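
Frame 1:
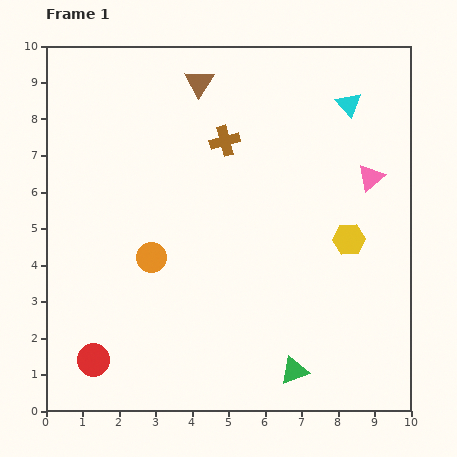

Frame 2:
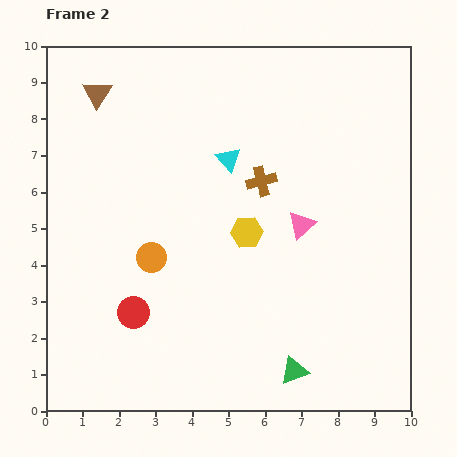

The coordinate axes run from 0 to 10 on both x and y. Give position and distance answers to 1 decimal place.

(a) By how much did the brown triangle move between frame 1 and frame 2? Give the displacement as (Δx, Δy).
(-2.8, -0.3)

The brown triangle was at (4.2, 9.0) in frame 1 and (1.4, 8.7) in frame 2.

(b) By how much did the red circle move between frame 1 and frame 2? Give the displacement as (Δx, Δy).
(1.1, 1.3)

The red circle was at (1.3, 1.4) in frame 1 and (2.4, 2.7) in frame 2.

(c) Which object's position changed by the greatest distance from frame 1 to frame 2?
the cyan triangle

(moved 3.6; next 2.8)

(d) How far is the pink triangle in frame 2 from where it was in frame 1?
2.3

The pink triangle moved from (8.9, 6.4) to (7.0, 5.1), a distance of √(1.9² + 1.3²) ≈ 2.3.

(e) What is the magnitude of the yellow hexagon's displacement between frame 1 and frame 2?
2.8

The yellow hexagon moved from (8.3, 4.7) to (5.5, 4.9), a distance of √(2.8² + 0.2²) ≈ 2.8.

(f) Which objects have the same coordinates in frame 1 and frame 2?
the orange circle, the green triangle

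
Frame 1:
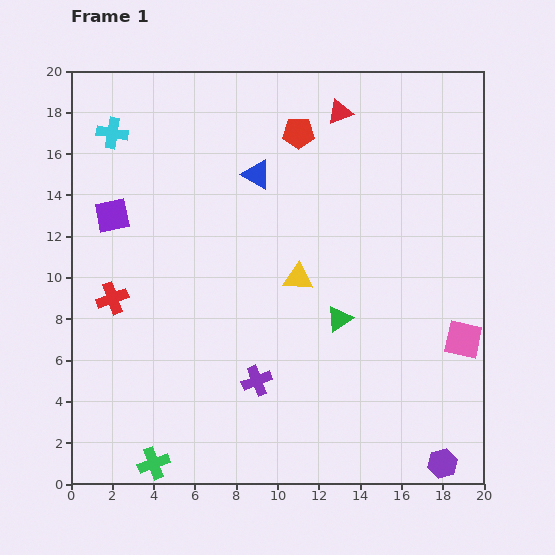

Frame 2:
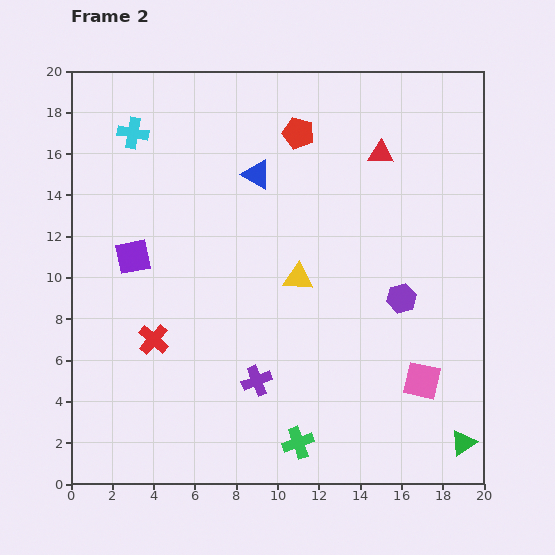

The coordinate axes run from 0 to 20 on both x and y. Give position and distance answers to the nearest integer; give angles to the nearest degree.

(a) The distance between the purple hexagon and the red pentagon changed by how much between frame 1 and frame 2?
-8

Distance in frame 1: 17. Distance in frame 2: 9.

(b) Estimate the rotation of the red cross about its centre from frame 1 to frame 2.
29° counter-clockwise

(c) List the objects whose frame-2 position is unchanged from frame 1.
the blue triangle, the red pentagon, the yellow triangle, the purple cross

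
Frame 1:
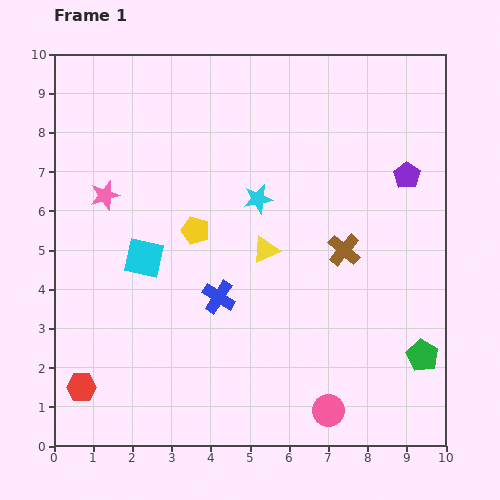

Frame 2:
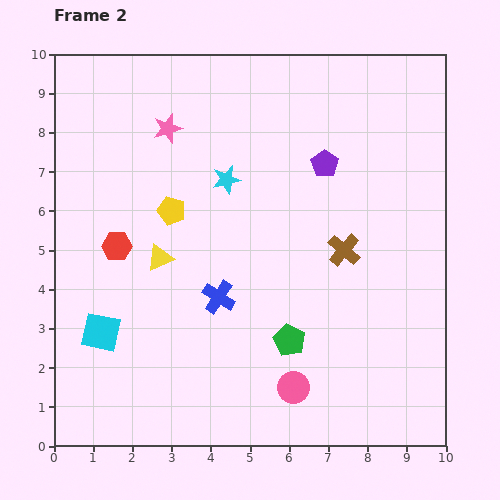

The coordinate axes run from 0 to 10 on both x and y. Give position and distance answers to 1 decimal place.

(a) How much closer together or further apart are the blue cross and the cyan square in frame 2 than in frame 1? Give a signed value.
+1.0

Distance in frame 1: 2.1. Distance in frame 2: 3.1.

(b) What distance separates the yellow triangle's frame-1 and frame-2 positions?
2.7

The yellow triangle moved from (5.4, 5.0) to (2.7, 4.8), a distance of √(2.7² + 0.2²) ≈ 2.7.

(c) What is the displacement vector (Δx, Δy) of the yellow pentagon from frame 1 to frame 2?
(-0.6, 0.5)

The yellow pentagon was at (3.6, 5.5) in frame 1 and (3.0, 6.0) in frame 2.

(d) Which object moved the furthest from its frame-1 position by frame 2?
the red hexagon

(moved 3.7; next 3.4)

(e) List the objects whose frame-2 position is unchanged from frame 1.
the blue cross, the brown cross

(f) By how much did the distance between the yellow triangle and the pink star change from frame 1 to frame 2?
-1.0

Distance in frame 1: 4.3. Distance in frame 2: 3.3.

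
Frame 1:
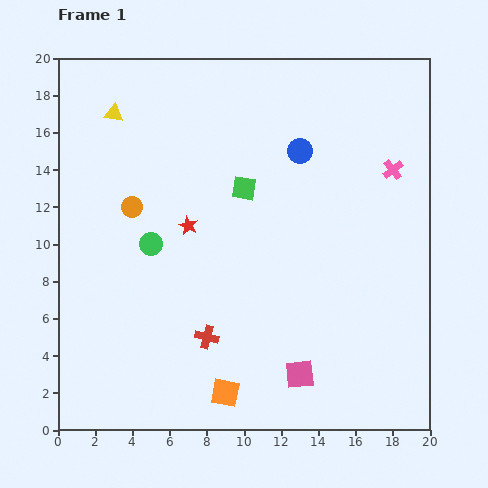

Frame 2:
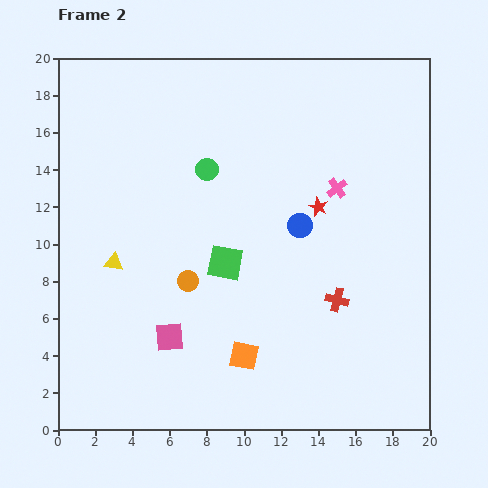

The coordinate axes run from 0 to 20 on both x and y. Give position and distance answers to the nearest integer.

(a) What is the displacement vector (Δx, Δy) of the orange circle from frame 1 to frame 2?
(3, -4)

The orange circle was at (4, 12) in frame 1 and (7, 8) in frame 2.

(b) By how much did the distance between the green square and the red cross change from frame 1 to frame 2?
-2

Distance in frame 1: 8. Distance in frame 2: 6.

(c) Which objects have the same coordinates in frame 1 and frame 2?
none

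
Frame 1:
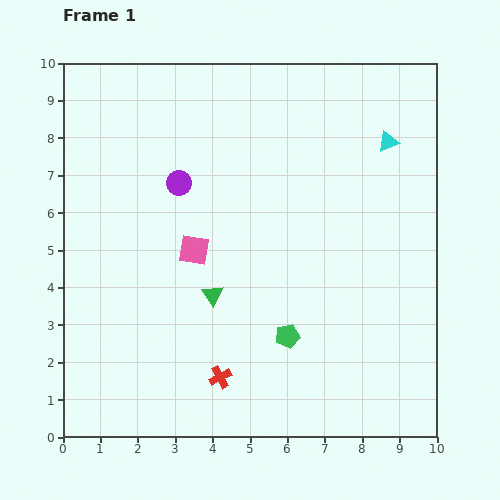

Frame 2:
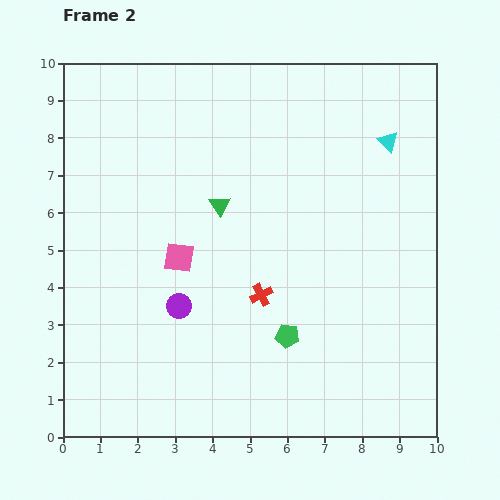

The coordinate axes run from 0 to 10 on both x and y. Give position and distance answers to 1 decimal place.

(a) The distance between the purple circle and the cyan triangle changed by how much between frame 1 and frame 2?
+1.4

Distance in frame 1: 5.7. Distance in frame 2: 7.1.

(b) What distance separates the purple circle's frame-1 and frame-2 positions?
3.3

The purple circle moved from (3.1, 6.8) to (3.1, 3.5), a distance of √(0.0² + 3.3²) ≈ 3.3.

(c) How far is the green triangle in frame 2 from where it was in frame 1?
2.4

The green triangle moved from (4.0, 3.8) to (4.2, 6.2), a distance of √(0.2² + 2.4²) ≈ 2.4.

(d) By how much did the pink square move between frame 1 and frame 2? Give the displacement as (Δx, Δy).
(-0.4, -0.2)

The pink square was at (3.5, 5.0) in frame 1 and (3.1, 4.8) in frame 2.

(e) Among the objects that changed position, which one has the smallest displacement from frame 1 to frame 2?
the pink square

(moved 0.4)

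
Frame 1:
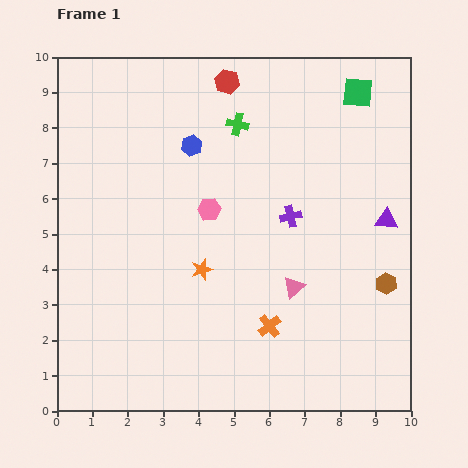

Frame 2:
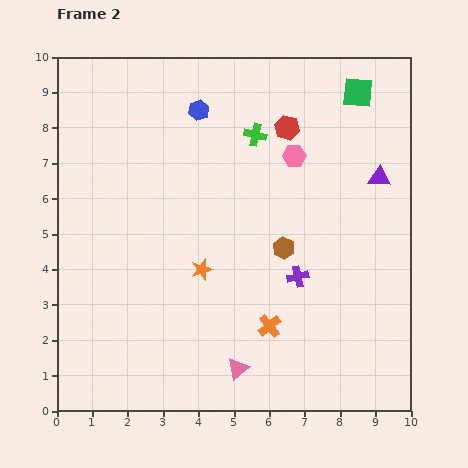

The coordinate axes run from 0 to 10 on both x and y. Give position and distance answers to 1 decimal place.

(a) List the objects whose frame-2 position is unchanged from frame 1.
the orange cross, the green square, the orange star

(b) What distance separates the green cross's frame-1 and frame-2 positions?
0.6

The green cross moved from (5.1, 8.1) to (5.6, 7.8), a distance of √(0.5² + 0.3²) ≈ 0.6.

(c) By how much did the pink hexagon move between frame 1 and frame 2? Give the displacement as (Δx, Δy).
(2.4, 1.5)

The pink hexagon was at (4.3, 5.7) in frame 1 and (6.7, 7.2) in frame 2.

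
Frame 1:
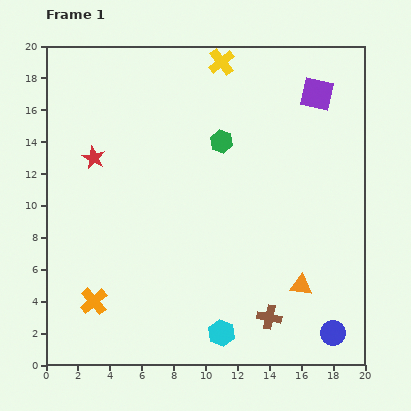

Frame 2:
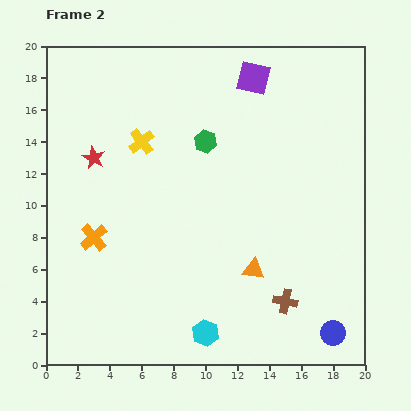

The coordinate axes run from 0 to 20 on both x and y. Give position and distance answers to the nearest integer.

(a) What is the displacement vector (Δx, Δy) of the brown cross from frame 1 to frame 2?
(1, 1)

The brown cross was at (14, 3) in frame 1 and (15, 4) in frame 2.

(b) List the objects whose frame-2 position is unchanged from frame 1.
the blue circle, the red star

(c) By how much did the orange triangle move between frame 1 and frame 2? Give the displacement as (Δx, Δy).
(-3, 1)

The orange triangle was at (16, 5) in frame 1 and (13, 6) in frame 2.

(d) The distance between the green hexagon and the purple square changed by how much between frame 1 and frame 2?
-2

Distance in frame 1: 7. Distance in frame 2: 5.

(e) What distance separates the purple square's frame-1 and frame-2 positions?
4

The purple square moved from (17, 17) to (13, 18), a distance of √(4² + 1²) ≈ 4.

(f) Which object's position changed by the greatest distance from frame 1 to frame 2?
the yellow cross

(moved 7; next 4)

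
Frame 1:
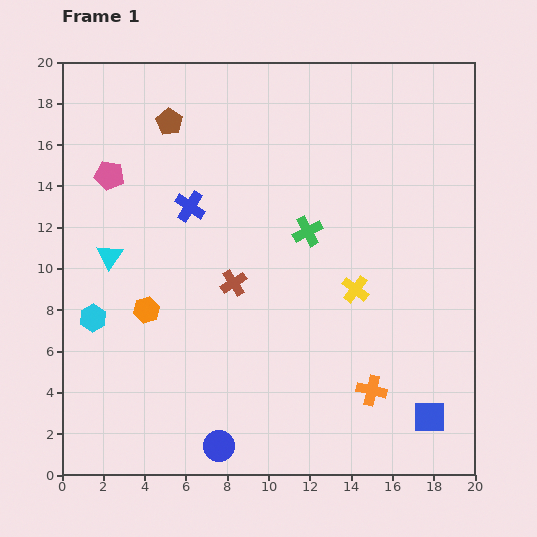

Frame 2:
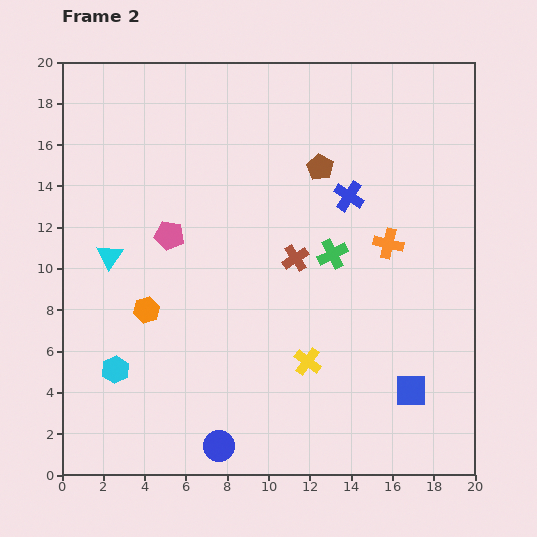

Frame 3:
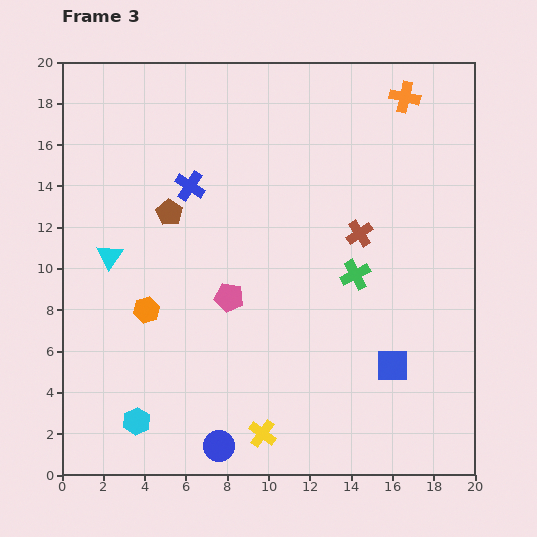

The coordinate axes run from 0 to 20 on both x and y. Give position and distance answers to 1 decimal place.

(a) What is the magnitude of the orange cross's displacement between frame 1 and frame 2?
7.1

The orange cross moved from (15.0, 4.1) to (15.8, 11.2), a distance of √(0.8² + 7.1²) ≈ 7.1.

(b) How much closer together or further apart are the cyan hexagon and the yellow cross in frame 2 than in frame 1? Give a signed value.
-3.5

Distance in frame 1: 12.8. Distance in frame 2: 9.3.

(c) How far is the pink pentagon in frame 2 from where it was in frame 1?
4.1

The pink pentagon moved from (2.3, 14.5) to (5.2, 11.6), a distance of √(2.9² + 2.9²) ≈ 4.1.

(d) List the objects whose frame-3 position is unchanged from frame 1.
the orange hexagon, the blue circle, the cyan triangle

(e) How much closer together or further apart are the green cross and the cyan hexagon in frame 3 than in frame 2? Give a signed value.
+0.9

Distance in frame 2: 11.9. Distance in frame 3: 12.8.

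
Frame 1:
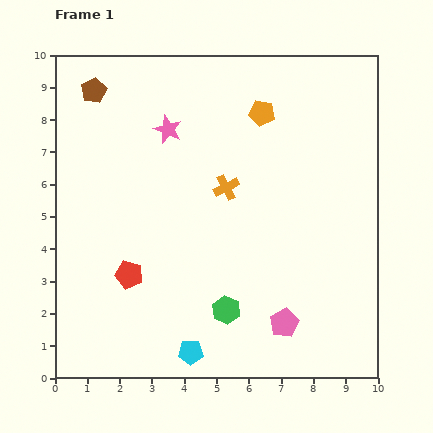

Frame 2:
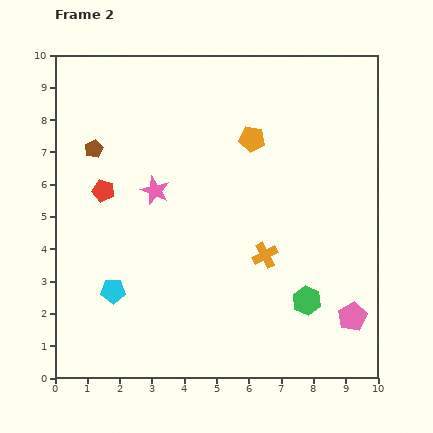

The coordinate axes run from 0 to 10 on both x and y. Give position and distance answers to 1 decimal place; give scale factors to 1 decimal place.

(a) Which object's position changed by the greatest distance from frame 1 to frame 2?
the cyan pentagon

(moved 3.1; next 2.7)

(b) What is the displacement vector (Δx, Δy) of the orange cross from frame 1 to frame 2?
(1.2, -2.1)

The orange cross was at (5.3, 5.9) in frame 1 and (6.5, 3.8) in frame 2.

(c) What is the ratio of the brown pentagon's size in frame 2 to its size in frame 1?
0.7×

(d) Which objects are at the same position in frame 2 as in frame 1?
none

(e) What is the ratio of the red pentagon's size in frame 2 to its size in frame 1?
0.8×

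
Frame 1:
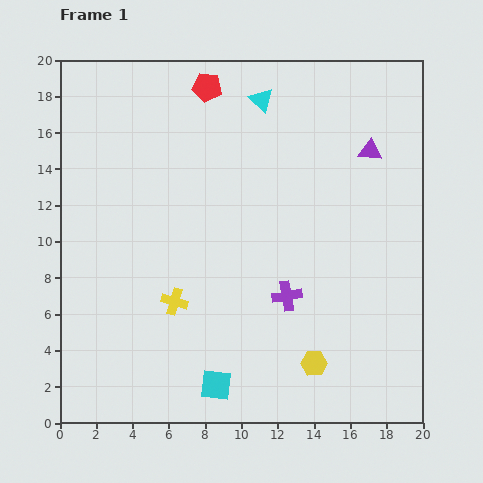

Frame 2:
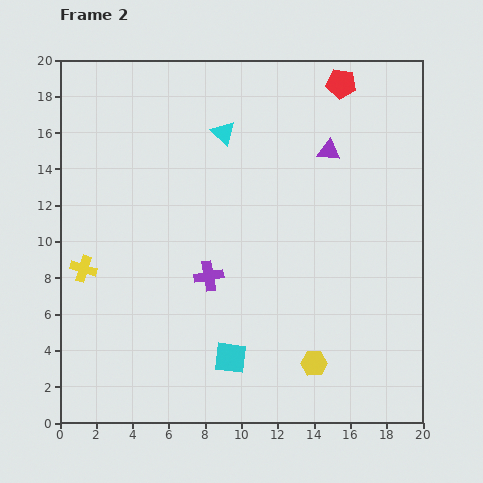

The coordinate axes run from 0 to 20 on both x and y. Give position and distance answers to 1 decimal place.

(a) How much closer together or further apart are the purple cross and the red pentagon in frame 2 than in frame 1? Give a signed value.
+0.6

Distance in frame 1: 12.3. Distance in frame 2: 12.9.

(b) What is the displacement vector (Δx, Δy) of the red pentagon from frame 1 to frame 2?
(7.4, 0.2)

The red pentagon was at (8.1, 18.5) in frame 1 and (15.5, 18.7) in frame 2.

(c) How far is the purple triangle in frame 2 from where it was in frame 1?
2.3

The purple triangle moved from (17.1, 15.0) to (14.8, 15.0), a distance of √(2.3² + 0.0²) ≈ 2.3.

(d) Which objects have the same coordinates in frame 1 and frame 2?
the yellow hexagon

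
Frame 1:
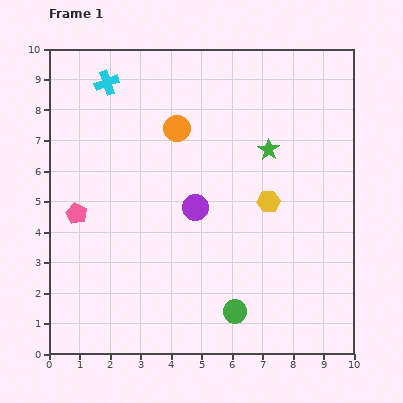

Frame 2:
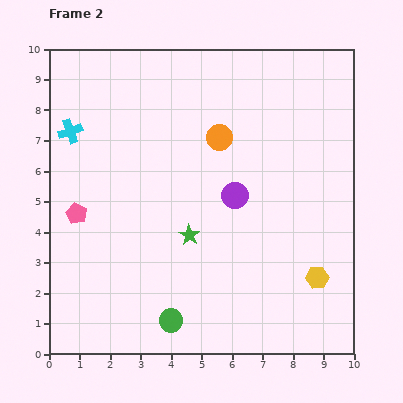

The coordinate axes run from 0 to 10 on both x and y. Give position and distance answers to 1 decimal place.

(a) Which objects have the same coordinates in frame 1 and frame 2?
the pink pentagon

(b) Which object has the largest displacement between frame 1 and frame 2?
the green star

(moved 3.8; next 3.0)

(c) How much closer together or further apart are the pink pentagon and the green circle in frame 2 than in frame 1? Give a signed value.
-1.4

Distance in frame 1: 6.1. Distance in frame 2: 4.7.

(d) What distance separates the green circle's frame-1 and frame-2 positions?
2.1

The green circle moved from (6.1, 1.4) to (4.0, 1.1), a distance of √(2.1² + 0.3²) ≈ 2.1.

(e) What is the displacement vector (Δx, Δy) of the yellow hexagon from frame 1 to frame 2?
(1.6, -2.5)

The yellow hexagon was at (7.2, 5.0) in frame 1 and (8.8, 2.5) in frame 2.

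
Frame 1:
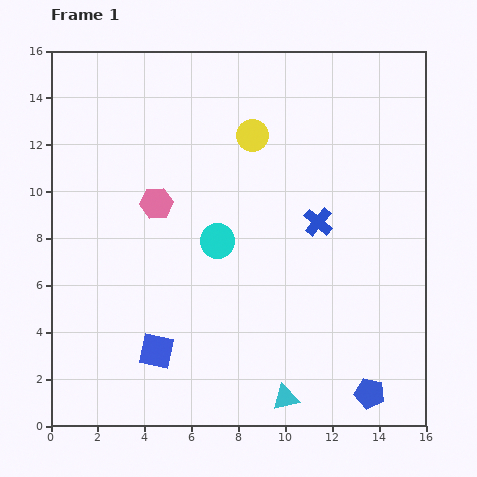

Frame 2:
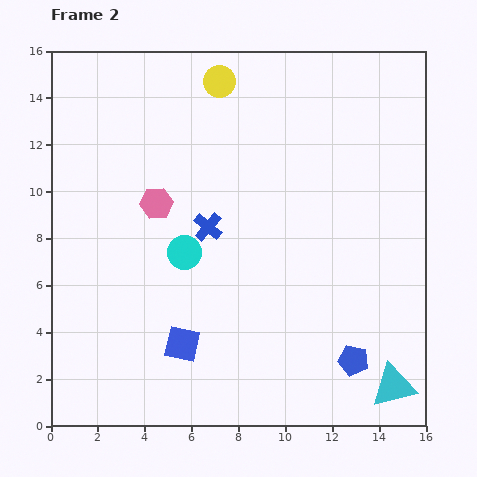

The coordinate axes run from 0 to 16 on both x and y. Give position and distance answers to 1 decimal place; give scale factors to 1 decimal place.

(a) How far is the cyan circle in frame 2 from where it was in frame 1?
1.5

The cyan circle moved from (7.1, 7.9) to (5.7, 7.4), a distance of √(1.4² + 0.5²) ≈ 1.5.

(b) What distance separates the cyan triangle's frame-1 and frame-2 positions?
4.6

The cyan triangle moved from (10.0, 1.2) to (14.6, 1.7), a distance of √(4.6² + 0.5²) ≈ 4.6.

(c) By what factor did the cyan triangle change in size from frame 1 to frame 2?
1.7×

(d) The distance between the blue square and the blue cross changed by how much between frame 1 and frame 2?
-3.7

Distance in frame 1: 8.8. Distance in frame 2: 5.1.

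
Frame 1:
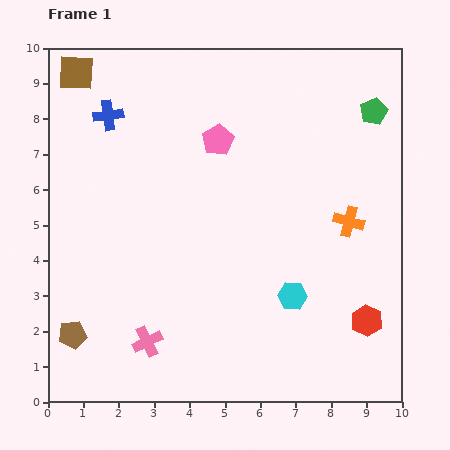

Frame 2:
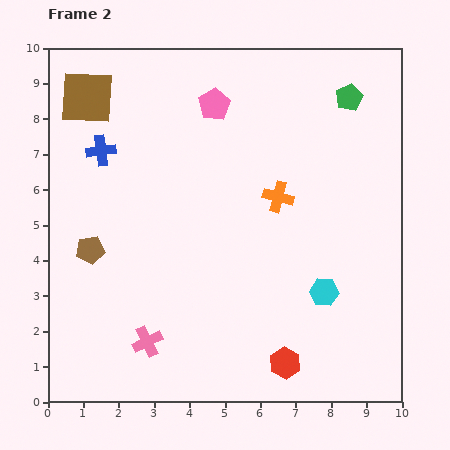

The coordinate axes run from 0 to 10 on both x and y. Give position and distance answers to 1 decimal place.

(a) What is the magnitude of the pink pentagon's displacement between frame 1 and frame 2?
1.0

The pink pentagon moved from (4.8, 7.4) to (4.7, 8.4), a distance of √(0.1² + 1.0²) ≈ 1.0.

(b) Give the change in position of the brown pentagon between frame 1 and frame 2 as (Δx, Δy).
(0.5, 2.4)

The brown pentagon was at (0.7, 1.9) in frame 1 and (1.2, 4.3) in frame 2.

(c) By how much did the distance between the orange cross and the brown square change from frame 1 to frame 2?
-2.7

Distance in frame 1: 8.8. Distance in frame 2: 6.1.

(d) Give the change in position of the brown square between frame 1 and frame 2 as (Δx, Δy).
(0.3, -0.7)

The brown square was at (0.8, 9.3) in frame 1 and (1.1, 8.6) in frame 2.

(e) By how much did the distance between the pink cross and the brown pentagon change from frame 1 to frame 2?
+1.0

Distance in frame 1: 2.1. Distance in frame 2: 3.1.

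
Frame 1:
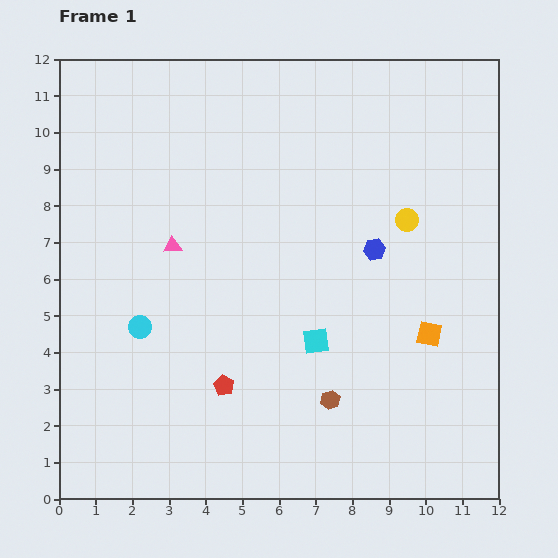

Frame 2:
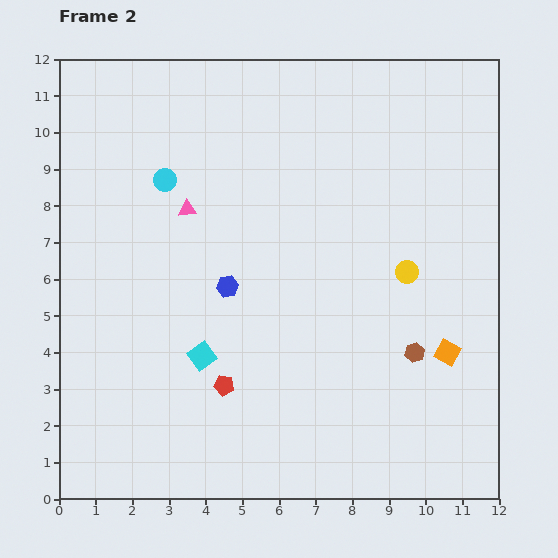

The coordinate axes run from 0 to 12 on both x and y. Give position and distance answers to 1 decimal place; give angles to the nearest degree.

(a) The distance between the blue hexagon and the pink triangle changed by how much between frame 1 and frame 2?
-3.1

Distance in frame 1: 5.5. Distance in frame 2: 2.4.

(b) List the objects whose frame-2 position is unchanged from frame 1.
the red pentagon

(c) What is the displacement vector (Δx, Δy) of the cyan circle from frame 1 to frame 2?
(0.7, 4.0)

The cyan circle was at (2.2, 4.7) in frame 1 and (2.9, 8.7) in frame 2.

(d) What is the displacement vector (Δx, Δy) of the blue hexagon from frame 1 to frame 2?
(-4.0, -1.0)

The blue hexagon was at (8.6, 6.8) in frame 1 and (4.6, 5.8) in frame 2.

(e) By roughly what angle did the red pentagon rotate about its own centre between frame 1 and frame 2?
18° counter-clockwise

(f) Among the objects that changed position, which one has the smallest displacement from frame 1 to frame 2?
the orange square

(moved 0.7)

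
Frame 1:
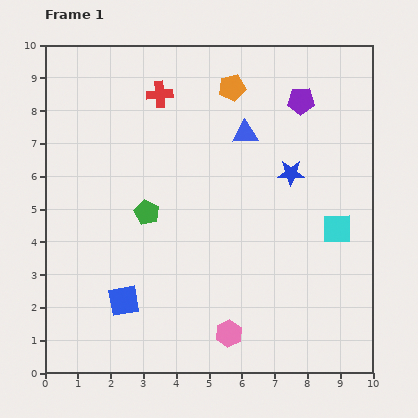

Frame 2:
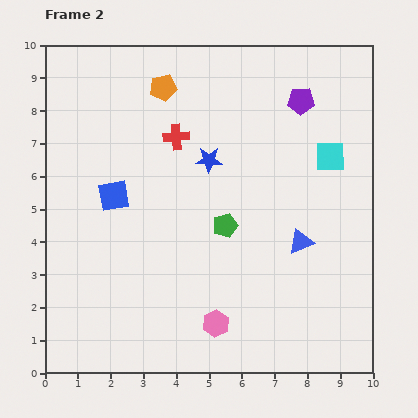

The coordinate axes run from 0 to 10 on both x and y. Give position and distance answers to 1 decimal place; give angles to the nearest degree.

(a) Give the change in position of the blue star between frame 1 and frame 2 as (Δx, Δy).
(-2.5, 0.4)

The blue star was at (7.5, 6.1) in frame 1 and (5.0, 6.5) in frame 2.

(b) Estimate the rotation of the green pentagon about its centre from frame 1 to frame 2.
29° clockwise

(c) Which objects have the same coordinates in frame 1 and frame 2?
the purple pentagon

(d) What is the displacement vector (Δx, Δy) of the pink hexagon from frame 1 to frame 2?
(-0.4, 0.3)

The pink hexagon was at (5.6, 1.2) in frame 1 and (5.2, 1.5) in frame 2.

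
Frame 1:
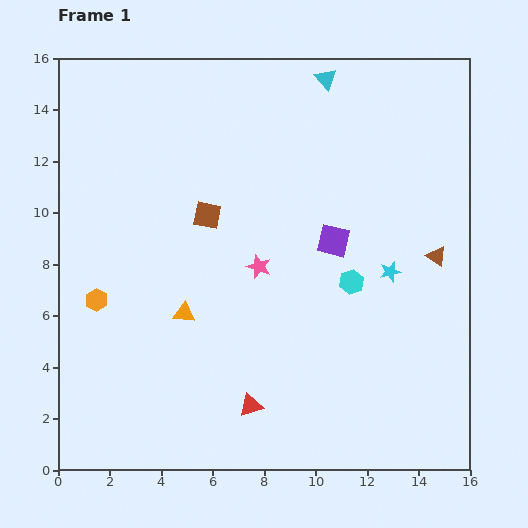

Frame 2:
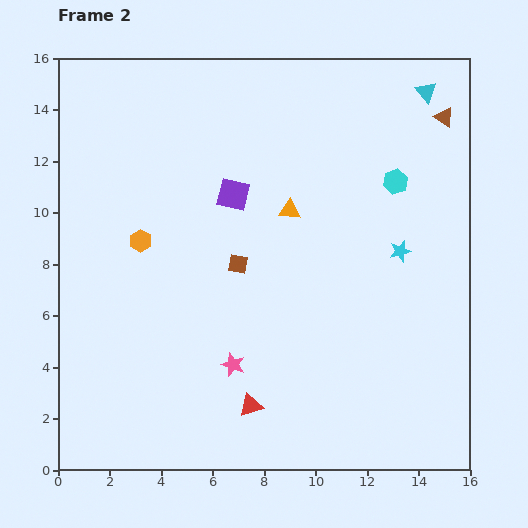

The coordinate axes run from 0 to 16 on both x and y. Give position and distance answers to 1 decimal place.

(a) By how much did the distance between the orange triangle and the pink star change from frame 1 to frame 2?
+3.0

Distance in frame 1: 3.4. Distance in frame 2: 6.4.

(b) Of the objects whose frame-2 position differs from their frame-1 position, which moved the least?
the cyan star

(moved 0.9)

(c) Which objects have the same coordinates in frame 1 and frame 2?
the red triangle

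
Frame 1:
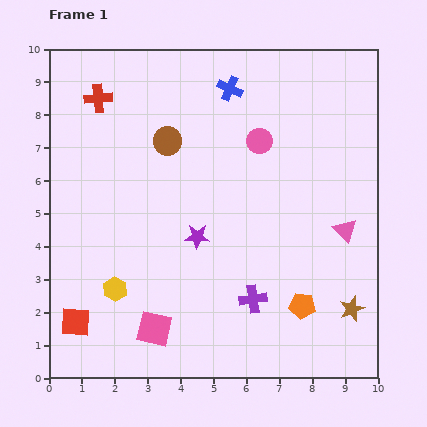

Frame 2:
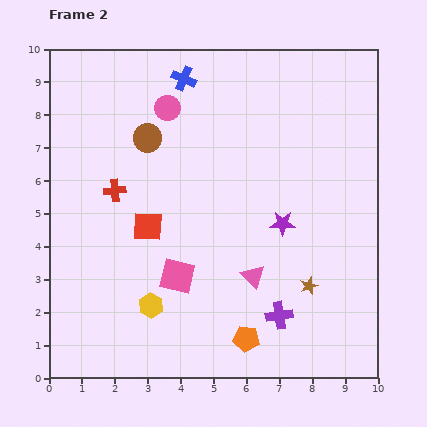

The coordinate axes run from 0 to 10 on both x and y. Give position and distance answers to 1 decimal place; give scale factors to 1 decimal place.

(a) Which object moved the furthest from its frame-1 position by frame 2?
the red square

(moved 3.6; next 3.1)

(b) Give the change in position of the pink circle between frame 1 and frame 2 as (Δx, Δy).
(-2.8, 1.0)

The pink circle was at (6.4, 7.2) in frame 1 and (3.6, 8.2) in frame 2.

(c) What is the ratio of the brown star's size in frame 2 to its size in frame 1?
0.7×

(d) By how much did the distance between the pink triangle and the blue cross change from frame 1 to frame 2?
+0.9

Distance in frame 1: 5.5. Distance in frame 2: 6.4.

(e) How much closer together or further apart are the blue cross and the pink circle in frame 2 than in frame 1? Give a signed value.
-0.8

Distance in frame 1: 1.8. Distance in frame 2: 1.0.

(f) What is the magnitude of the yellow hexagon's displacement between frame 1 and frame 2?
1.2

The yellow hexagon moved from (2.0, 2.7) to (3.1, 2.2), a distance of √(1.1² + 0.5²) ≈ 1.2.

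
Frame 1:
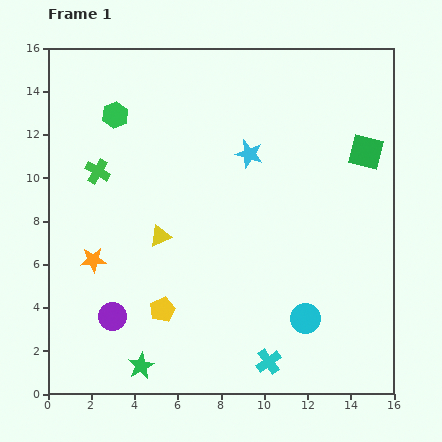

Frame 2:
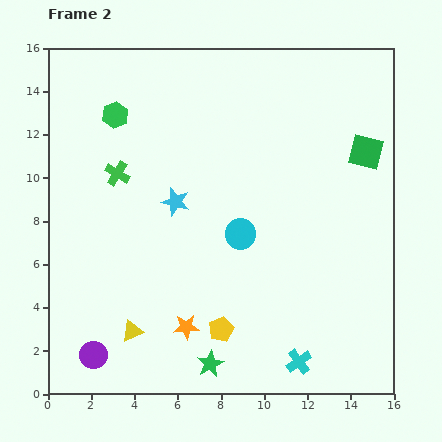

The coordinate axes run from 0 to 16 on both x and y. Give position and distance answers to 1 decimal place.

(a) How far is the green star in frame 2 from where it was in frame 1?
3.2

The green star moved from (4.3, 1.3) to (7.5, 1.4), a distance of √(3.2² + 0.1²) ≈ 3.2.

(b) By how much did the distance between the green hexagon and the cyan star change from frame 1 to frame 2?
-1.6

Distance in frame 1: 6.5. Distance in frame 2: 4.9.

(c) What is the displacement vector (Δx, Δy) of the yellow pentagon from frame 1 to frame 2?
(2.7, -0.9)

The yellow pentagon was at (5.3, 3.9) in frame 1 and (8.0, 3.0) in frame 2.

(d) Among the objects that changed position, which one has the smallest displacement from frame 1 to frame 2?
the green cross

(moved 0.9)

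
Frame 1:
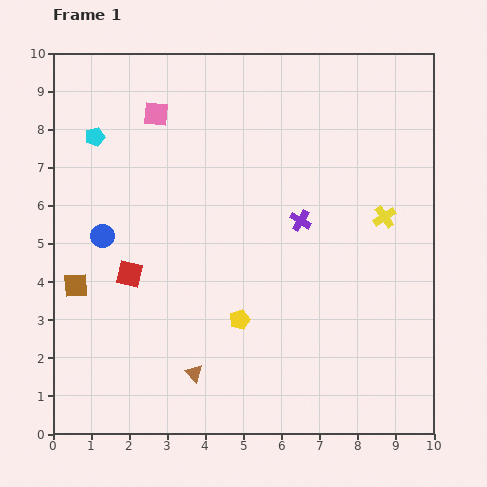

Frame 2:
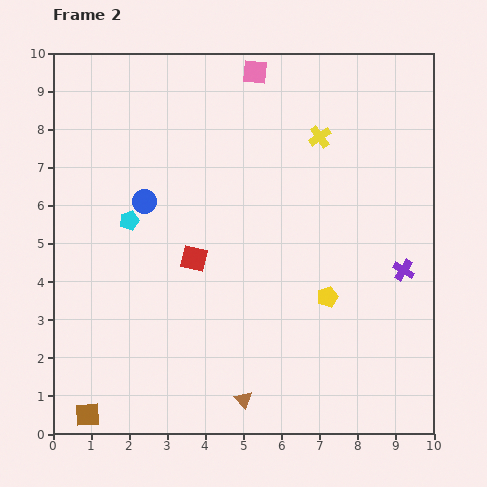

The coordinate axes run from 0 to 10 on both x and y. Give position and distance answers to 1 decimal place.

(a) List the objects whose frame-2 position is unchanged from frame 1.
none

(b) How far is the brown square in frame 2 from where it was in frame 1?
3.4

The brown square moved from (0.6, 3.9) to (0.9, 0.5), a distance of √(0.3² + 3.4²) ≈ 3.4.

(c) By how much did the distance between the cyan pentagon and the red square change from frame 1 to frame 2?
-1.7

Distance in frame 1: 3.7. Distance in frame 2: 2.0.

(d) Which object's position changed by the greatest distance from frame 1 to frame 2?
the brown square

(moved 3.4; next 3.0)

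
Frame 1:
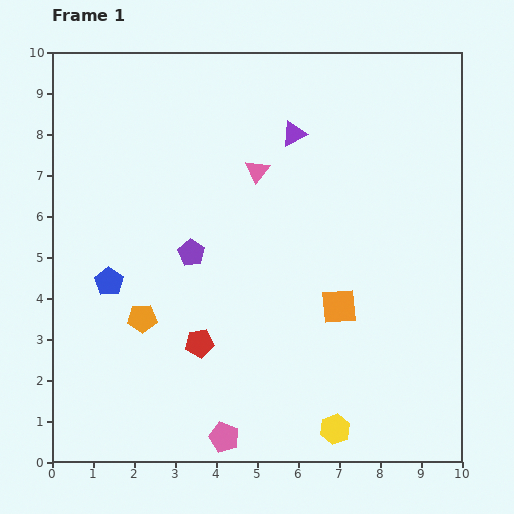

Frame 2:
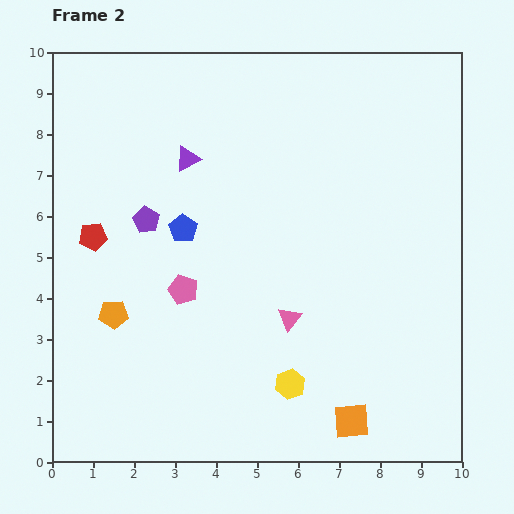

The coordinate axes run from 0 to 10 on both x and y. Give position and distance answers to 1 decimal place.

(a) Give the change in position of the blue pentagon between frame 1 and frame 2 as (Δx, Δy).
(1.8, 1.3)

The blue pentagon was at (1.4, 4.4) in frame 1 and (3.2, 5.7) in frame 2.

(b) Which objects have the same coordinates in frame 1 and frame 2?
none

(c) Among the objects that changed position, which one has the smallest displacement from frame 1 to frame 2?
the orange pentagon

(moved 0.7)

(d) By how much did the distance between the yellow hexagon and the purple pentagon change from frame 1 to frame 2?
-0.2

Distance in frame 1: 5.5. Distance in frame 2: 5.3.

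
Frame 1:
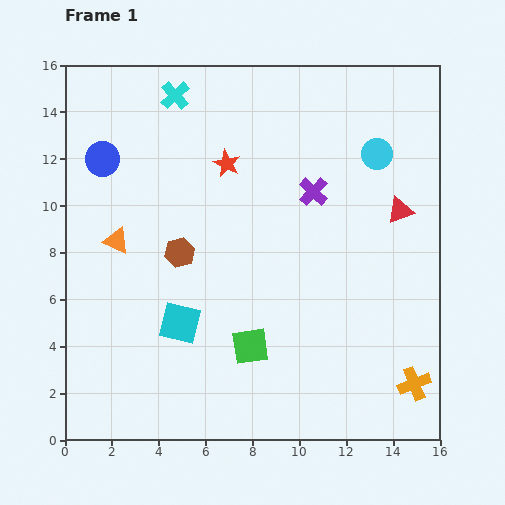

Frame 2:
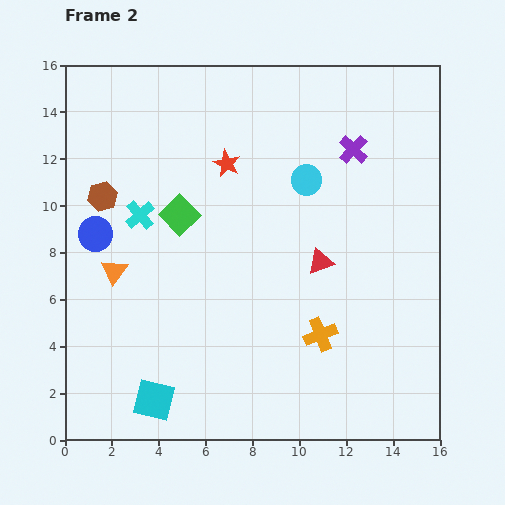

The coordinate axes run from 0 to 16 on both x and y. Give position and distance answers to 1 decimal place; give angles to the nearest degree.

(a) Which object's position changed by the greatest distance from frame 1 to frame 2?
the green square

(moved 6.4; next 5.3)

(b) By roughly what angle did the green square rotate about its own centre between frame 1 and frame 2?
36° counter-clockwise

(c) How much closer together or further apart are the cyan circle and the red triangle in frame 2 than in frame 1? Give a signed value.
+1.0

Distance in frame 1: 2.6. Distance in frame 2: 3.6.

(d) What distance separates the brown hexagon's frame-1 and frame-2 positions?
4.1

The brown hexagon moved from (4.9, 8.0) to (1.6, 10.4), a distance of √(3.3² + 2.4²) ≈ 4.1.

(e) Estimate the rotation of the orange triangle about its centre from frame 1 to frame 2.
42° clockwise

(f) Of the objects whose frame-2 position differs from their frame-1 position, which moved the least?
the orange triangle

(moved 1.3)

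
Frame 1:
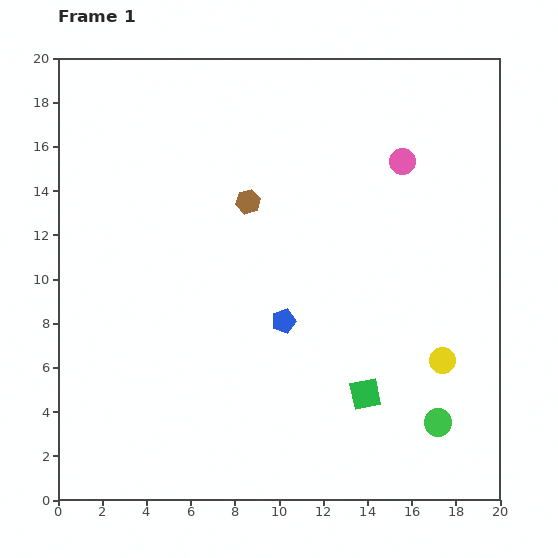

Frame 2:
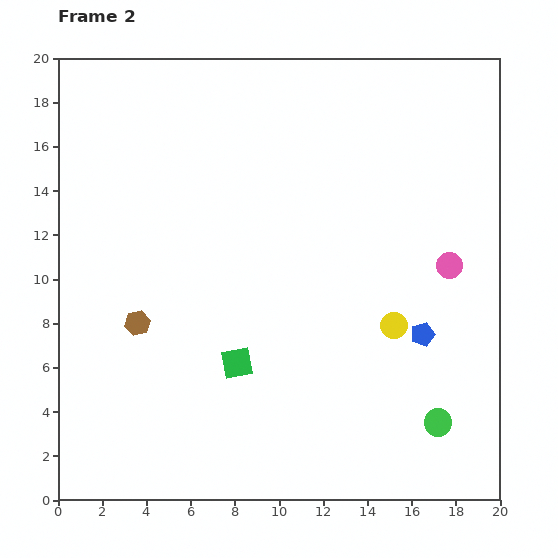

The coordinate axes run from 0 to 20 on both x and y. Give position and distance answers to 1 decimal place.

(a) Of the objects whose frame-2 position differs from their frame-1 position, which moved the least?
the yellow circle

(moved 2.7)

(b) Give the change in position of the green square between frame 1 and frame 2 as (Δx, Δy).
(-5.8, 1.4)

The green square was at (13.9, 4.8) in frame 1 and (8.1, 6.2) in frame 2.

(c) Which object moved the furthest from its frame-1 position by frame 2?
the brown hexagon

(moved 7.4; next 6.3)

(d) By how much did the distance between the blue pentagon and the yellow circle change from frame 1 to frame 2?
-6.0

Distance in frame 1: 7.4. Distance in frame 2: 1.4.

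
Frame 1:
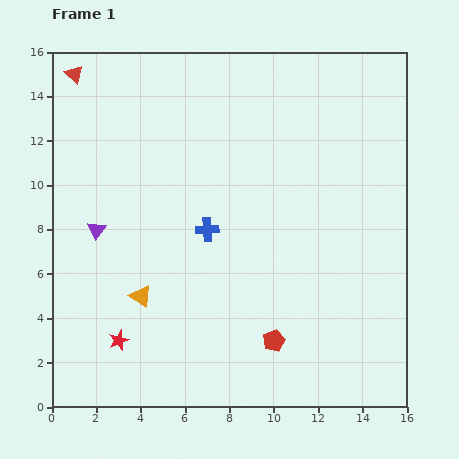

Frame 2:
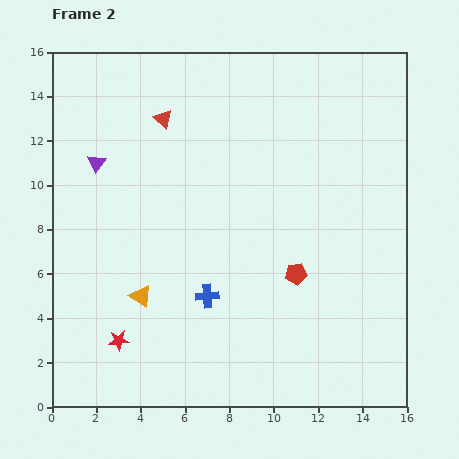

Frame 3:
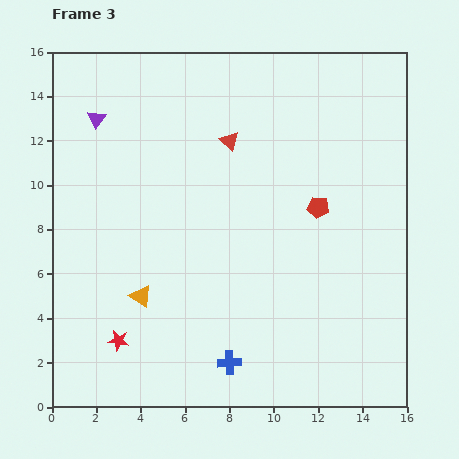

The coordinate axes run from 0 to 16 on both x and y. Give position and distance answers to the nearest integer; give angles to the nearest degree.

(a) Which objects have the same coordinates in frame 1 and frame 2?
the orange triangle, the red star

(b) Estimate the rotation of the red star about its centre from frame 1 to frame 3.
30° clockwise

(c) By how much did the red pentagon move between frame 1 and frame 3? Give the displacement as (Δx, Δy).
(2, 6)

The red pentagon was at (10, 3) in frame 1 and (12, 9) in frame 3.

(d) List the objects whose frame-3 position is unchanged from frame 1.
the orange triangle, the red star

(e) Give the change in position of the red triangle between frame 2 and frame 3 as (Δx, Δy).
(3, -1)

The red triangle was at (5, 13) in frame 2 and (8, 12) in frame 3.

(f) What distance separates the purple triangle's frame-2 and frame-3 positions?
2

The purple triangle moved from (2, 11) to (2, 13), a distance of √(0² + 2²) ≈ 2.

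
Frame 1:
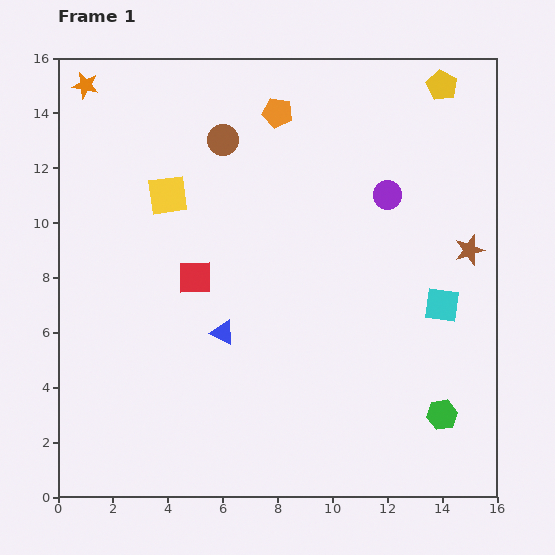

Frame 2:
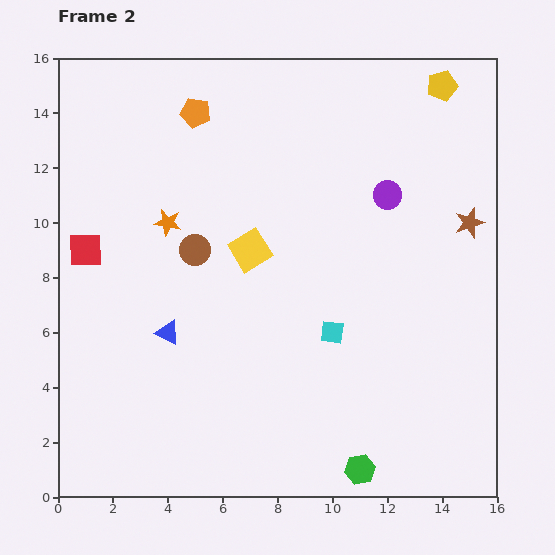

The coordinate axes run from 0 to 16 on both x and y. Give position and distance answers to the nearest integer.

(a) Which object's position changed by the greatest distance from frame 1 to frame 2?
the orange star

(moved 6; next 4)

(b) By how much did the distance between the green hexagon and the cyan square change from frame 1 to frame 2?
+1

Distance in frame 1: 4. Distance in frame 2: 5.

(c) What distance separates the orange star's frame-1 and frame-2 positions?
6

The orange star moved from (1, 15) to (4, 10), a distance of √(3² + 5²) ≈ 6.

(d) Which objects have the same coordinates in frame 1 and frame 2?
the purple circle, the yellow pentagon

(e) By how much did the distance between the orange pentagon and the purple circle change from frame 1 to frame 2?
+3

Distance in frame 1: 5. Distance in frame 2: 8.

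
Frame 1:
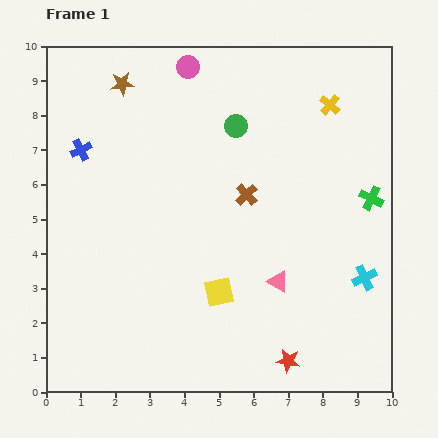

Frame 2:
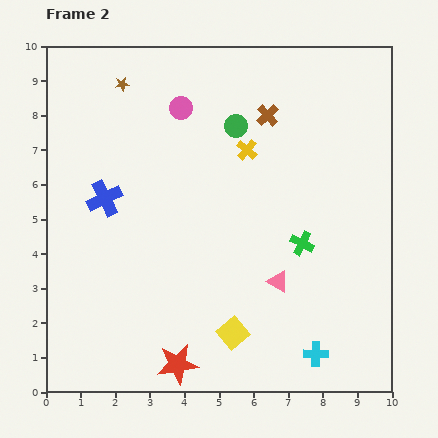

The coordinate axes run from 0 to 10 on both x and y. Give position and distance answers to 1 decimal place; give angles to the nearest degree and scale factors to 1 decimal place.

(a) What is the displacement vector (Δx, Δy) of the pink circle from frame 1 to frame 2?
(-0.2, -1.2)

The pink circle was at (4.1, 9.4) in frame 1 and (3.9, 8.2) in frame 2.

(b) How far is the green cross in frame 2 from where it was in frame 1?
2.4

The green cross moved from (9.4, 5.6) to (7.4, 4.3), a distance of √(2.0² + 1.3²) ≈ 2.4.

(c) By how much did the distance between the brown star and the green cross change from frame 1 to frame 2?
-1.0

Distance in frame 1: 7.9. Distance in frame 2: 6.9.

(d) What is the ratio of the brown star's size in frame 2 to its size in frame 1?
0.6×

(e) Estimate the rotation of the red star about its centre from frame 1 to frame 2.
18° counter-clockwise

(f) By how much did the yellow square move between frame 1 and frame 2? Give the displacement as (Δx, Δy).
(0.4, -1.2)

The yellow square was at (5.0, 2.9) in frame 1 and (5.4, 1.7) in frame 2.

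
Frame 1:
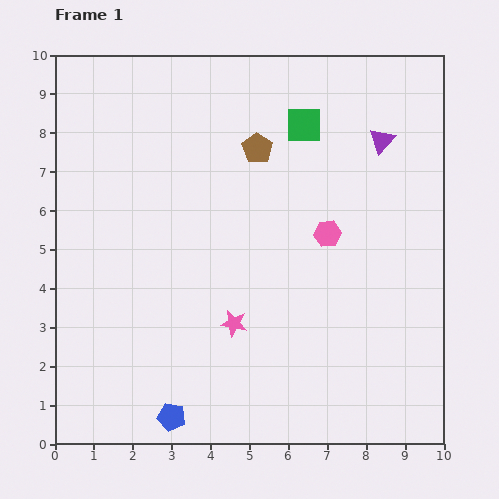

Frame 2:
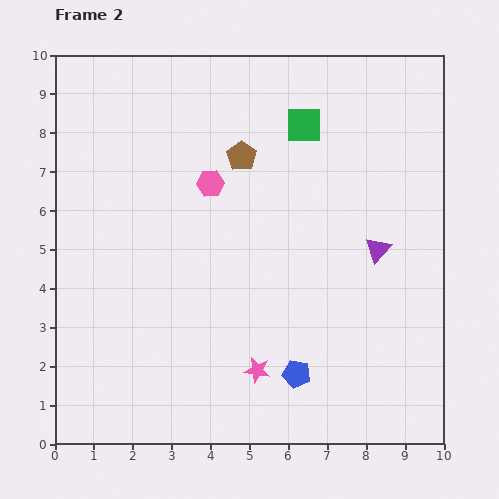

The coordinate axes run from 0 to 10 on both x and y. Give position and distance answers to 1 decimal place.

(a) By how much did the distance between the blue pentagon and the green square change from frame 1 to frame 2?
-1.8

Distance in frame 1: 8.2. Distance in frame 2: 6.4.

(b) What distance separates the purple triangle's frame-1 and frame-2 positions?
2.8

The purple triangle moved from (8.4, 7.8) to (8.3, 5.0), a distance of √(0.1² + 2.8²) ≈ 2.8.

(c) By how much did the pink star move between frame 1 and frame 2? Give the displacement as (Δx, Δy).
(0.6, -1.2)

The pink star was at (4.6, 3.1) in frame 1 and (5.2, 1.9) in frame 2.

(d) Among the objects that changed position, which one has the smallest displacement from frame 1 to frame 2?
the brown pentagon

(moved 0.4)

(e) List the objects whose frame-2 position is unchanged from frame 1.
the green square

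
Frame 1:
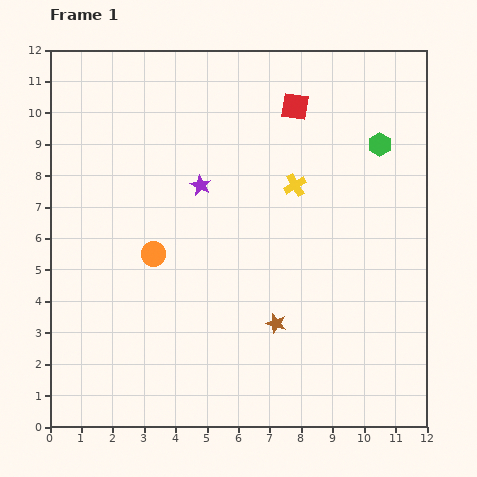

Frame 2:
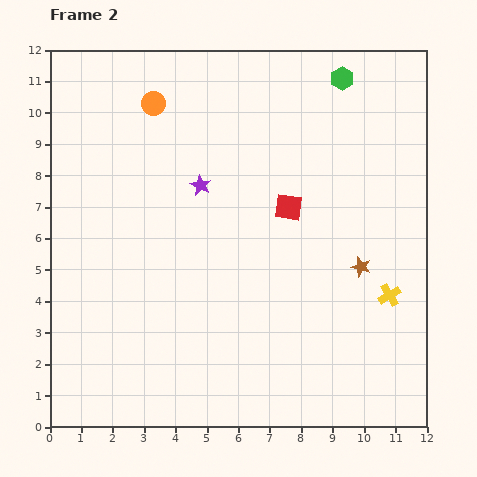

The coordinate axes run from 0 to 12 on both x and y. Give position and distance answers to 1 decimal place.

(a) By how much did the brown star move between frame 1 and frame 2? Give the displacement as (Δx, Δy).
(2.7, 1.8)

The brown star was at (7.2, 3.3) in frame 1 and (9.9, 5.1) in frame 2.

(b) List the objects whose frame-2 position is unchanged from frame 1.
the purple star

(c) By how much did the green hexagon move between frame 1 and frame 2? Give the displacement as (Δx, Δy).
(-1.2, 2.1)

The green hexagon was at (10.5, 9.0) in frame 1 and (9.3, 11.1) in frame 2.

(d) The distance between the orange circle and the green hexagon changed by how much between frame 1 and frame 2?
-1.9

Distance in frame 1: 8.0. Distance in frame 2: 6.1.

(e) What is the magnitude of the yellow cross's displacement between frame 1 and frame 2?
4.6

The yellow cross moved from (7.8, 7.7) to (10.8, 4.2), a distance of √(3.0² + 3.5²) ≈ 4.6.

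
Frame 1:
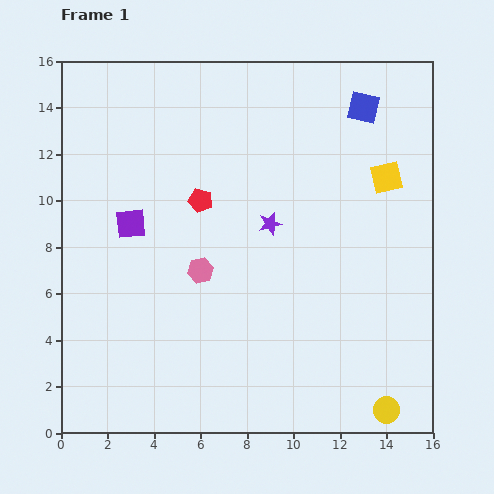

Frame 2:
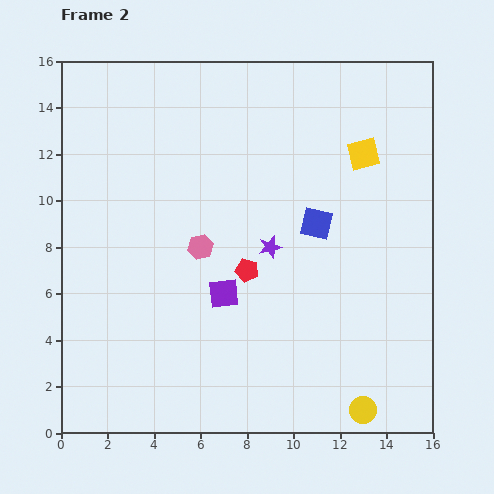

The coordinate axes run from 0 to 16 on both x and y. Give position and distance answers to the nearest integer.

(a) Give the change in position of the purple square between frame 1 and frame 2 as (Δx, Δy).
(4, -3)

The purple square was at (3, 9) in frame 1 and (7, 6) in frame 2.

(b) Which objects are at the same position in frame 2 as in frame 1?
none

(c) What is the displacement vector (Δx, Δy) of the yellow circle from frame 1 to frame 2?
(-1, 0)

The yellow circle was at (14, 1) in frame 1 and (13, 1) in frame 2.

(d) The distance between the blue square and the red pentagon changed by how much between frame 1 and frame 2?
-4

Distance in frame 1: 8. Distance in frame 2: 4.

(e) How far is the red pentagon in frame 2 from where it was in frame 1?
4

The red pentagon moved from (6, 10) to (8, 7), a distance of √(2² + 3²) ≈ 4.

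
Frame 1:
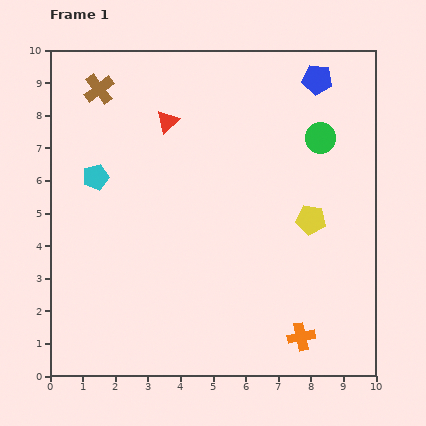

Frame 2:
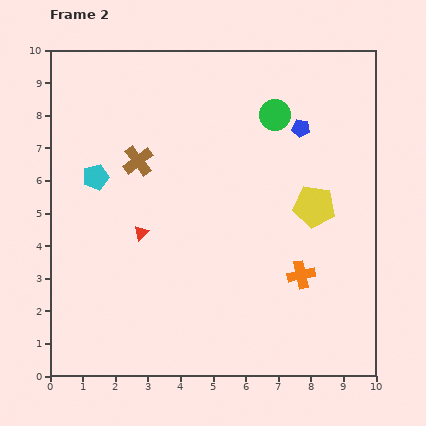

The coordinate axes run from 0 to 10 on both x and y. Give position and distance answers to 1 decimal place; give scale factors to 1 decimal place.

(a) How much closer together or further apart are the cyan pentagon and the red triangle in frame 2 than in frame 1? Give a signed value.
-0.6

Distance in frame 1: 2.8. Distance in frame 2: 2.2.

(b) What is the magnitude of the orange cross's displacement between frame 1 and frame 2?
1.9

The orange cross moved from (7.7, 1.2) to (7.7, 3.1), a distance of √(0.0² + 1.9²) ≈ 1.9.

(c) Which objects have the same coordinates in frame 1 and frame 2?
the cyan pentagon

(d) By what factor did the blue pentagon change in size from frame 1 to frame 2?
0.6×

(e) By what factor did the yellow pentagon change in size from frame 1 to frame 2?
1.4×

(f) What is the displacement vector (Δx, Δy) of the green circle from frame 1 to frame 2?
(-1.4, 0.7)

The green circle was at (8.3, 7.3) in frame 1 and (6.9, 8.0) in frame 2.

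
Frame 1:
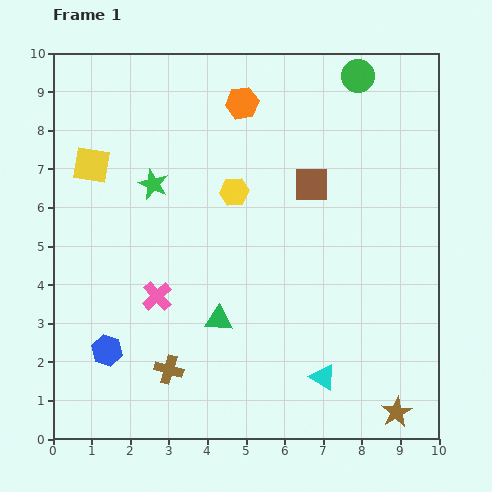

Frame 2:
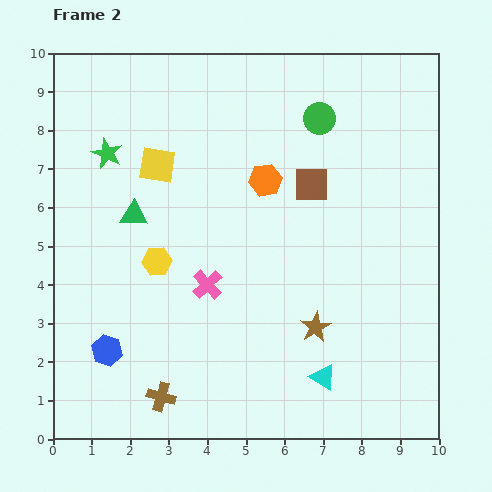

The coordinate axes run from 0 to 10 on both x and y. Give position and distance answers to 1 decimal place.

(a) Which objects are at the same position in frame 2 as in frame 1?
the blue hexagon, the cyan triangle, the brown square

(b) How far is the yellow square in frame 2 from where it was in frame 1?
1.7

The yellow square moved from (1.0, 7.1) to (2.7, 7.1), a distance of √(1.7² + 0.0²) ≈ 1.7.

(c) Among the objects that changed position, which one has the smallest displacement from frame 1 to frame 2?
the brown cross

(moved 0.7)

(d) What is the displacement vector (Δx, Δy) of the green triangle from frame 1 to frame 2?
(-2.2, 2.7)

The green triangle was at (4.3, 3.1) in frame 1 and (2.1, 5.8) in frame 2.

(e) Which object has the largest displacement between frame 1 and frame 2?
the green triangle

(moved 3.5; next 3.0)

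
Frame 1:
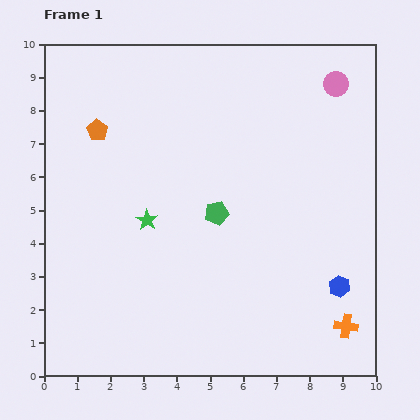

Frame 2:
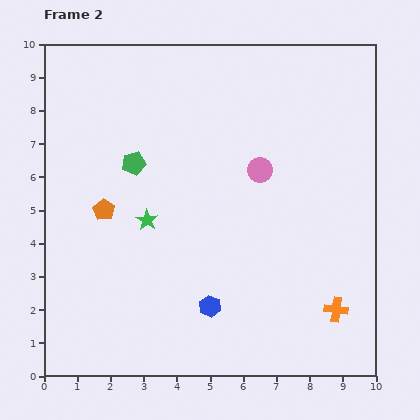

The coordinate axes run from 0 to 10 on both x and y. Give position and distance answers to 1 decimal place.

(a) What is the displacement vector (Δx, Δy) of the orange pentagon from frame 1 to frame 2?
(0.2, -2.4)

The orange pentagon was at (1.6, 7.4) in frame 1 and (1.8, 5.0) in frame 2.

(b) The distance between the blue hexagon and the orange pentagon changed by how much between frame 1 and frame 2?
-4.4

Distance in frame 1: 8.7. Distance in frame 2: 4.3.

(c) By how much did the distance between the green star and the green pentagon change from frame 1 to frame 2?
-0.4

Distance in frame 1: 2.1. Distance in frame 2: 1.7.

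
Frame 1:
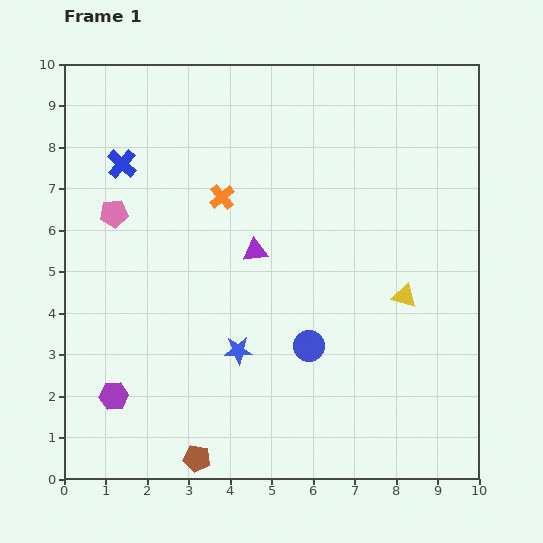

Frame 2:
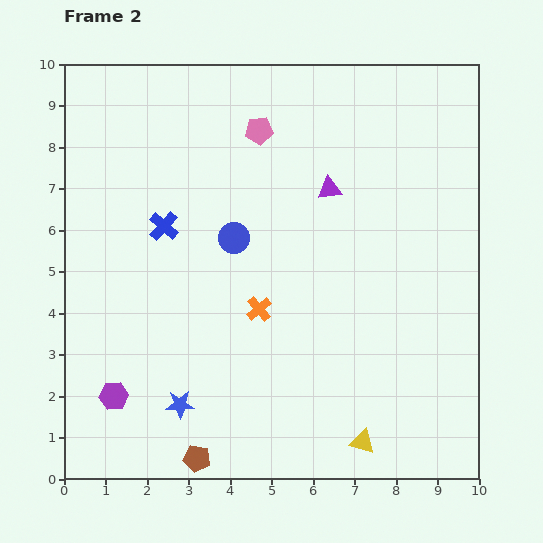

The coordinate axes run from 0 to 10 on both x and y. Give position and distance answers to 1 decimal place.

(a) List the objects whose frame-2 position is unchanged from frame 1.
the purple hexagon, the brown pentagon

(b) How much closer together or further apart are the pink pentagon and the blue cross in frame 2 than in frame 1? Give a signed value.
+2.1

Distance in frame 1: 1.2. Distance in frame 2: 3.3.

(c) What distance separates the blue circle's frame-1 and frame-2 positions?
3.2

The blue circle moved from (5.9, 3.2) to (4.1, 5.8), a distance of √(1.8² + 2.6²) ≈ 3.2.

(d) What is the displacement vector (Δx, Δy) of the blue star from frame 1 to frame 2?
(-1.4, -1.3)

The blue star was at (4.2, 3.1) in frame 1 and (2.8, 1.8) in frame 2.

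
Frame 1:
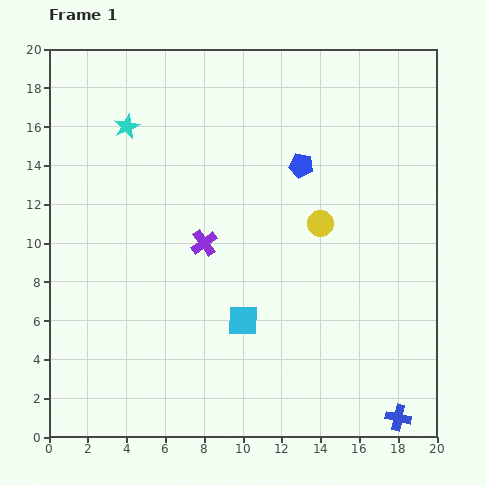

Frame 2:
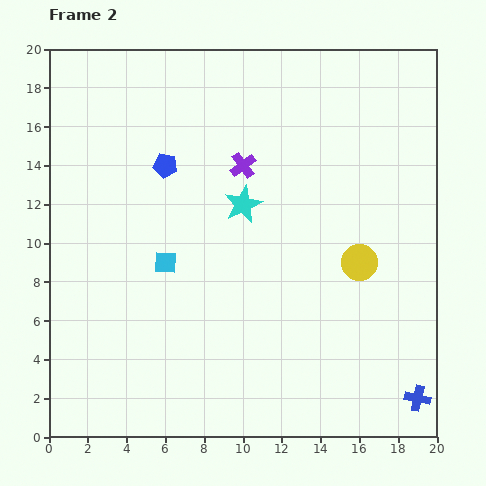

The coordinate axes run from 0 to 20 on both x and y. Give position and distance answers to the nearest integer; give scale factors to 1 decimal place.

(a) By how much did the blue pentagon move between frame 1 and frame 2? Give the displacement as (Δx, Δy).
(-7, 0)

The blue pentagon was at (13, 14) in frame 1 and (6, 14) in frame 2.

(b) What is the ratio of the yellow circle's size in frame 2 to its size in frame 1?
1.4×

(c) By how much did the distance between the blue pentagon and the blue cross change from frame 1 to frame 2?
+4

Distance in frame 1: 14. Distance in frame 2: 18.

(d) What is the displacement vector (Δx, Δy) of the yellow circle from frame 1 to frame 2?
(2, -2)

The yellow circle was at (14, 11) in frame 1 and (16, 9) in frame 2.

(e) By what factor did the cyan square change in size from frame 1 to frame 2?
0.7×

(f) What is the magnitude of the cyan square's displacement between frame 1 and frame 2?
5

The cyan square moved from (10, 6) to (6, 9), a distance of √(4² + 3²) ≈ 5.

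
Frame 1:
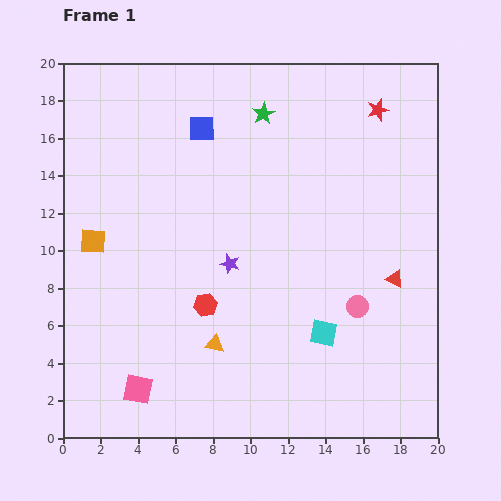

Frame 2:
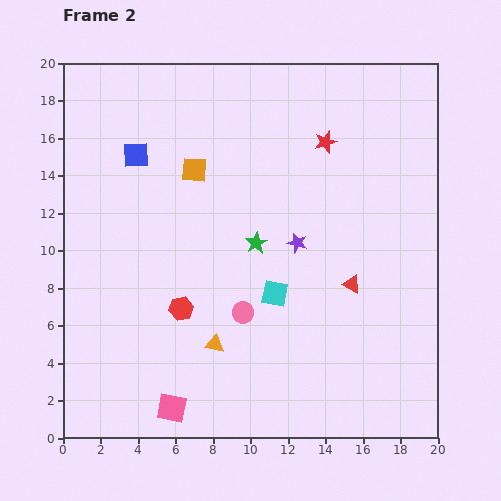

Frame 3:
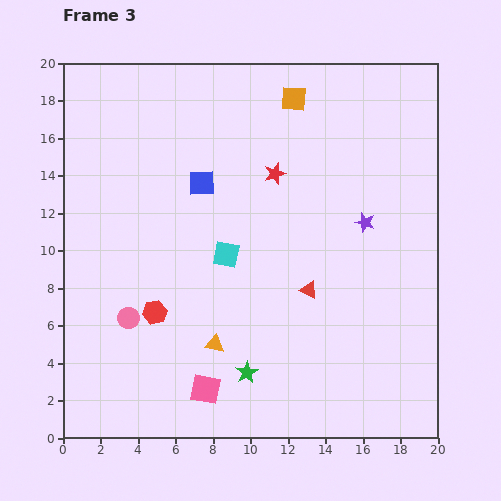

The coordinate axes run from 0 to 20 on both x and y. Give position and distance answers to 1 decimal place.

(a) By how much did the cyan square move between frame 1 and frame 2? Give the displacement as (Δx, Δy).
(-2.6, 2.1)

The cyan square was at (13.9, 5.6) in frame 1 and (11.3, 7.7) in frame 2.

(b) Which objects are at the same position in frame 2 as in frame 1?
the orange triangle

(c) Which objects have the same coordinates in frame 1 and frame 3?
the orange triangle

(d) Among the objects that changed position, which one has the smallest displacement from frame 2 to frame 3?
the red hexagon

(moved 1.4)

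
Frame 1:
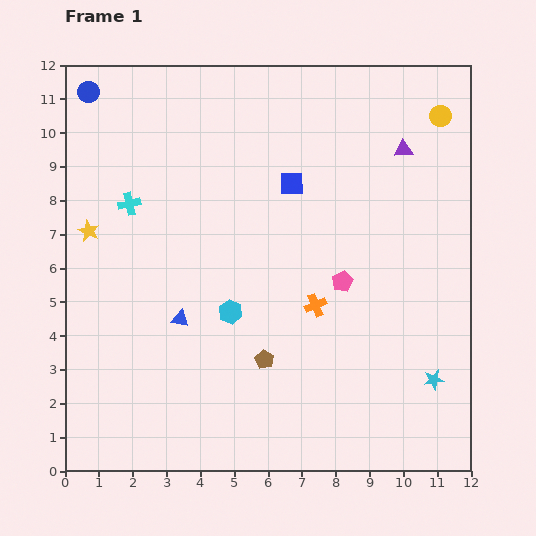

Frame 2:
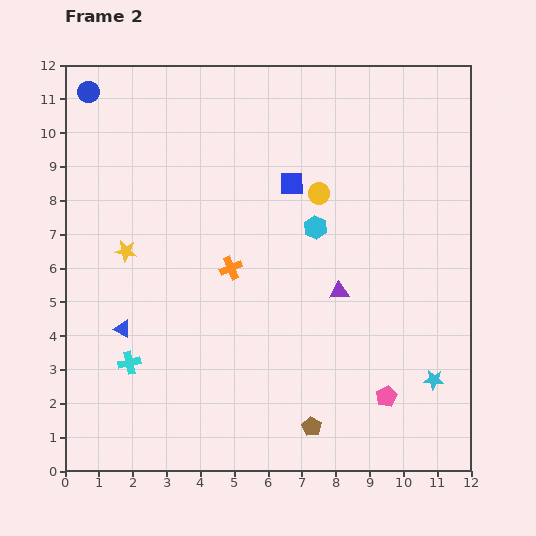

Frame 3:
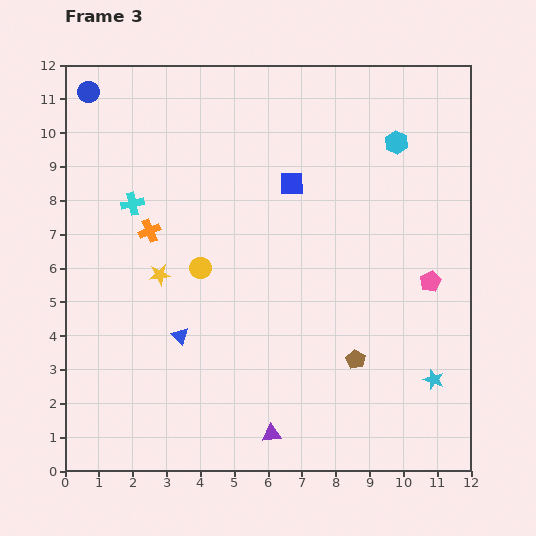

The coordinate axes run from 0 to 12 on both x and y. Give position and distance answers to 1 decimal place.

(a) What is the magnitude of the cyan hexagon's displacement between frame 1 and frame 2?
3.5

The cyan hexagon moved from (4.9, 4.7) to (7.4, 7.2), a distance of √(2.5² + 2.5²) ≈ 3.5.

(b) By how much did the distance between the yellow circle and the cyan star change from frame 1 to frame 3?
-0.2

Distance in frame 1: 7.8. Distance in frame 3: 7.6.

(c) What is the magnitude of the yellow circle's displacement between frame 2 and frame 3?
4.1

The yellow circle moved from (7.5, 8.2) to (4.0, 6.0), a distance of √(3.5² + 2.2²) ≈ 4.1.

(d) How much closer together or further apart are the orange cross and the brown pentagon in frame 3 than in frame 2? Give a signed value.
+1.9

Distance in frame 2: 5.3. Distance in frame 3: 7.2.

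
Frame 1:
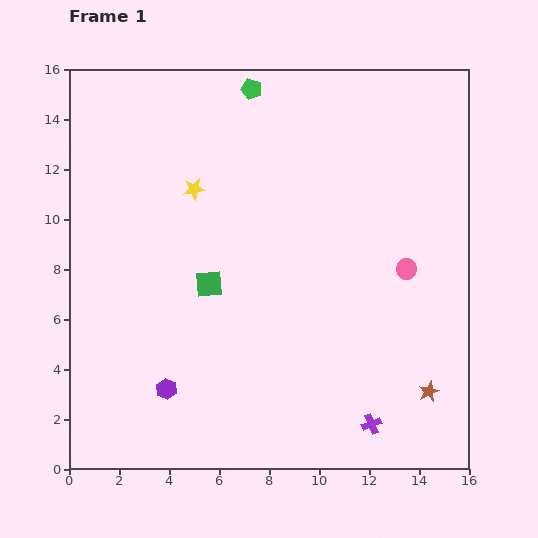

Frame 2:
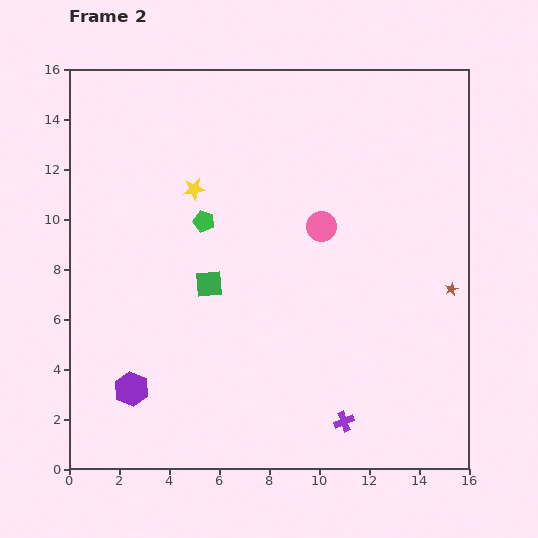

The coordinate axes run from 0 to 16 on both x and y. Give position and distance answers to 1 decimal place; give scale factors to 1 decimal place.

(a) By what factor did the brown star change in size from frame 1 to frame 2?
0.6×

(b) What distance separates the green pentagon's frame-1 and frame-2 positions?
5.6

The green pentagon moved from (7.3, 15.2) to (5.4, 9.9), a distance of √(1.9² + 5.3²) ≈ 5.6.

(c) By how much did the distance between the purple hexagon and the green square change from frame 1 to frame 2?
+0.7

Distance in frame 1: 4.5. Distance in frame 2: 5.2.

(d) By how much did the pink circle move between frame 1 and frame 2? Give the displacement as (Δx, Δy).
(-3.4, 1.7)

The pink circle was at (13.5, 8.0) in frame 1 and (10.1, 9.7) in frame 2.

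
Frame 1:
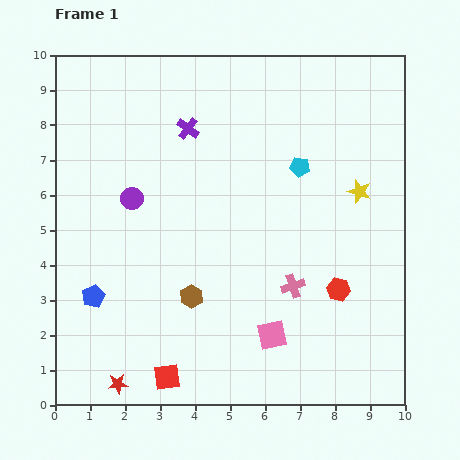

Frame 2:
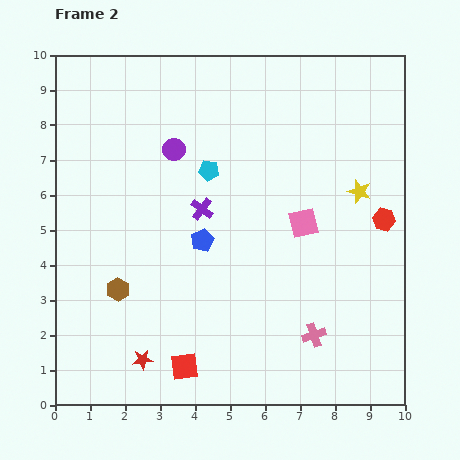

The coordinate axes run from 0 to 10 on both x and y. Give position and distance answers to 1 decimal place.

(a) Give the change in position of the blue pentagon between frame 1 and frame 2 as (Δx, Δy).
(3.1, 1.6)

The blue pentagon was at (1.1, 3.1) in frame 1 and (4.2, 4.7) in frame 2.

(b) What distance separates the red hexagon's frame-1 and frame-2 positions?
2.4

The red hexagon moved from (8.1, 3.3) to (9.4, 5.3), a distance of √(1.3² + 2.0²) ≈ 2.4.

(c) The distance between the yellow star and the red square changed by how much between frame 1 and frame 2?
-0.5

Distance in frame 1: 7.6. Distance in frame 2: 7.1.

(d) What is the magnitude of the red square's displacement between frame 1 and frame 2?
0.6

The red square moved from (3.2, 0.8) to (3.7, 1.1), a distance of √(0.5² + 0.3²) ≈ 0.6.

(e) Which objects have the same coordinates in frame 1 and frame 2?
the yellow star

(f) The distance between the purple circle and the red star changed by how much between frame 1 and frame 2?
+0.8

Distance in frame 1: 5.3. Distance in frame 2: 6.1.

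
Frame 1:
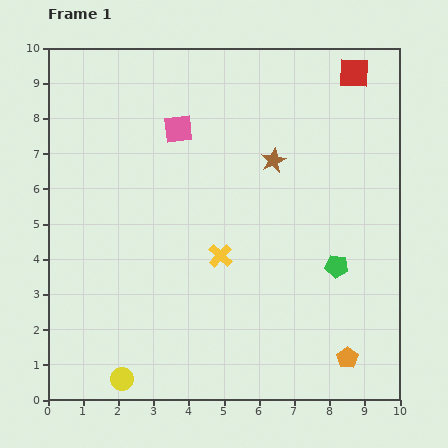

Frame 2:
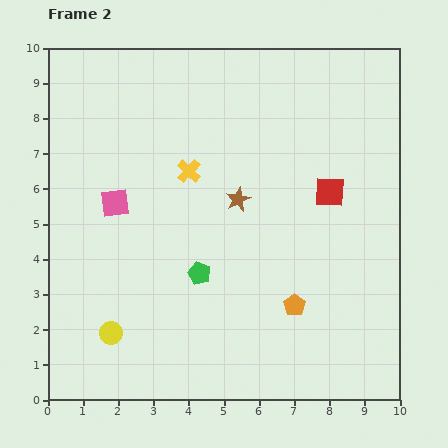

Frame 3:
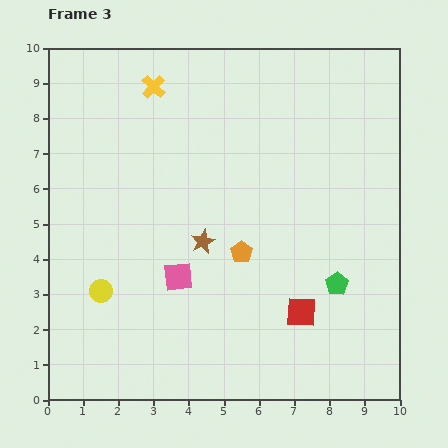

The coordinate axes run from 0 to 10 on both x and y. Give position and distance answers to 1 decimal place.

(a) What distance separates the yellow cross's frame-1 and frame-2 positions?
2.6

The yellow cross moved from (4.9, 4.1) to (4.0, 6.5), a distance of √(0.9² + 2.4²) ≈ 2.6.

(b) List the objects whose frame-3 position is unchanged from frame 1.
none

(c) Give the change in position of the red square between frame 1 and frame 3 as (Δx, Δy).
(-1.5, -6.8)

The red square was at (8.7, 9.3) in frame 1 and (7.2, 2.5) in frame 3.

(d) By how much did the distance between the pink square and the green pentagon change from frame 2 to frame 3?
+1.4

Distance in frame 2: 3.1. Distance in frame 3: 4.5.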